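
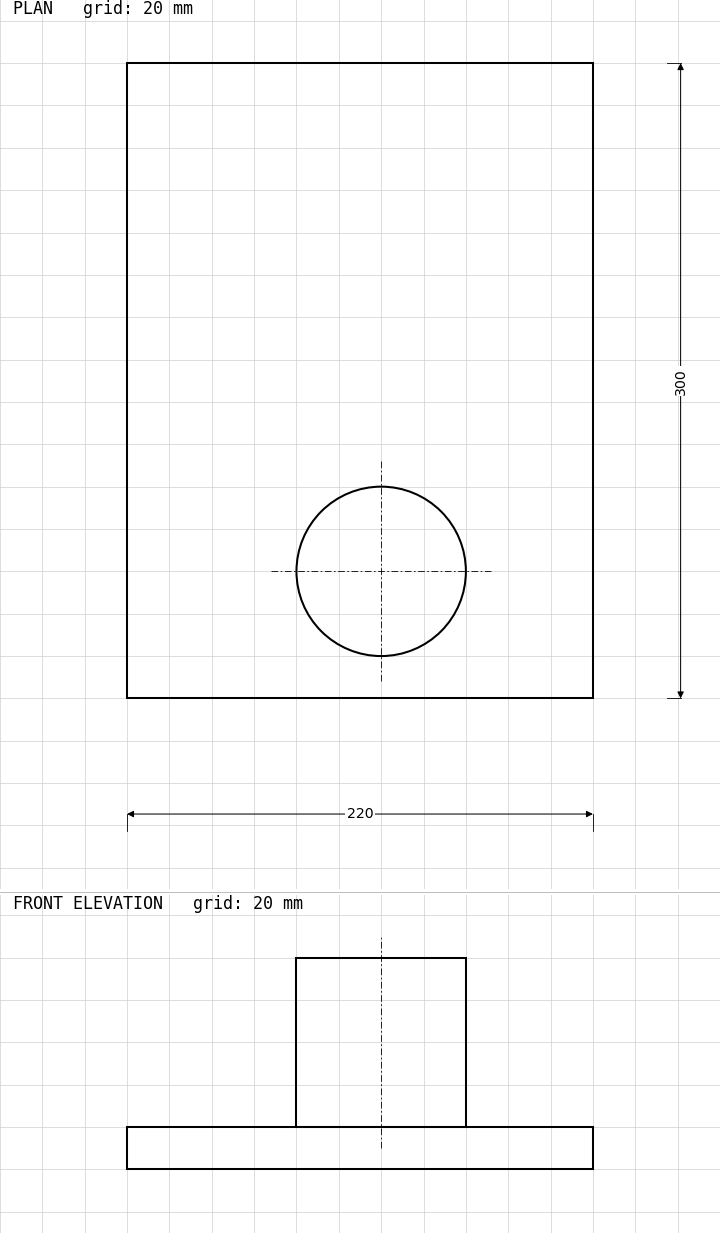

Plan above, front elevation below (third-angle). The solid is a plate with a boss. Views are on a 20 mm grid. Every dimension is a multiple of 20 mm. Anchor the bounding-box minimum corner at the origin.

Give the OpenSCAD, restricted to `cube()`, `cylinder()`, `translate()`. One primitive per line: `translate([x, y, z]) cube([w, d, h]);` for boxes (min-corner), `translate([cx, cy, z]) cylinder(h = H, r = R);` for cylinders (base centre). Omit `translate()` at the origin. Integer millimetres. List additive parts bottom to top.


cube([220, 300, 20]);
translate([120, 60, 20]) cylinder(h = 80, r = 40);


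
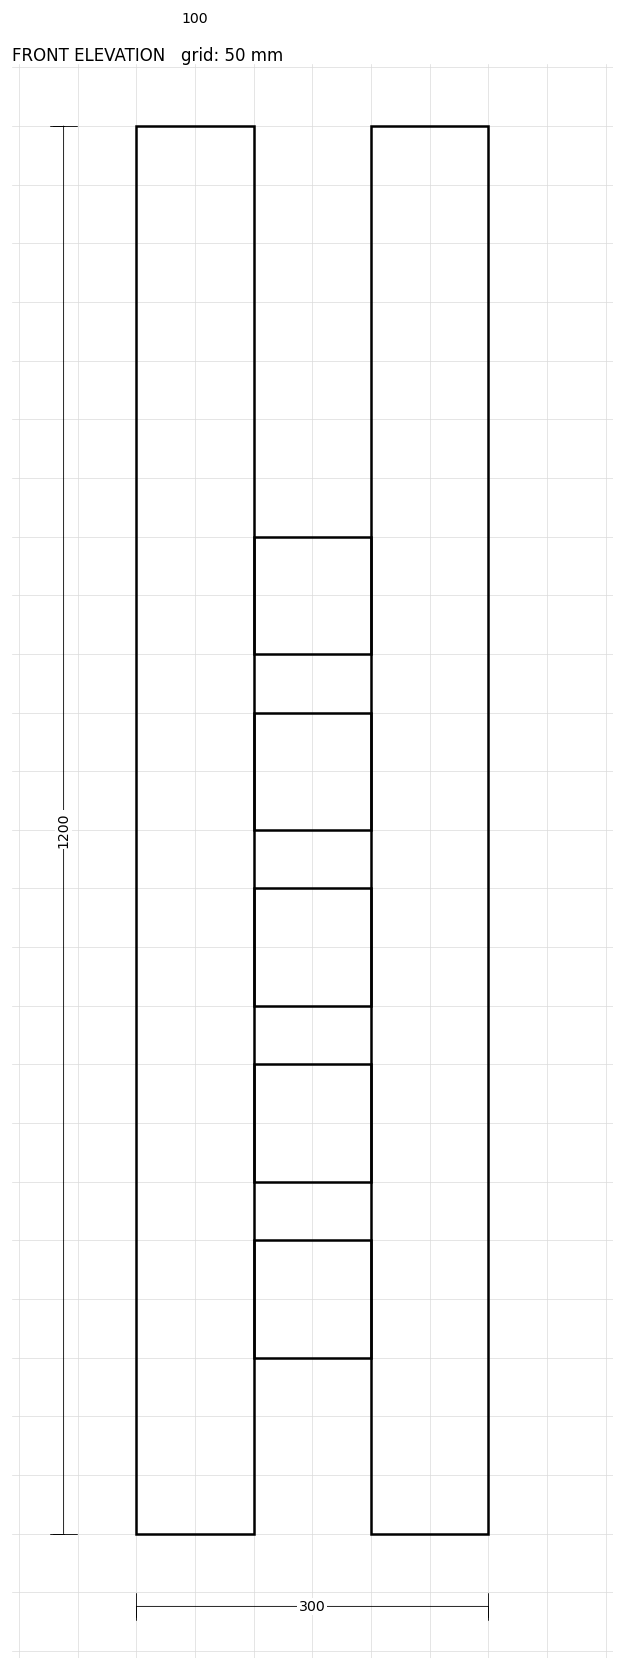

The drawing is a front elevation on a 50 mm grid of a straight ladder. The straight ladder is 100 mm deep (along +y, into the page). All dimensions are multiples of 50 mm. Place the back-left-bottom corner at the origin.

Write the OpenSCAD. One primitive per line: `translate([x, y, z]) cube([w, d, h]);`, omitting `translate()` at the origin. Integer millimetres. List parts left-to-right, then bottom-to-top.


cube([100, 100, 1200]);
translate([100, 0, 150]) cube([100, 100, 100]);
translate([100, 0, 300]) cube([100, 100, 100]);
translate([100, 0, 450]) cube([100, 100, 100]);
translate([100, 0, 600]) cube([100, 100, 100]);
translate([100, 0, 750]) cube([100, 100, 100]);
translate([200, 0, 0]) cube([100, 100, 1200]);


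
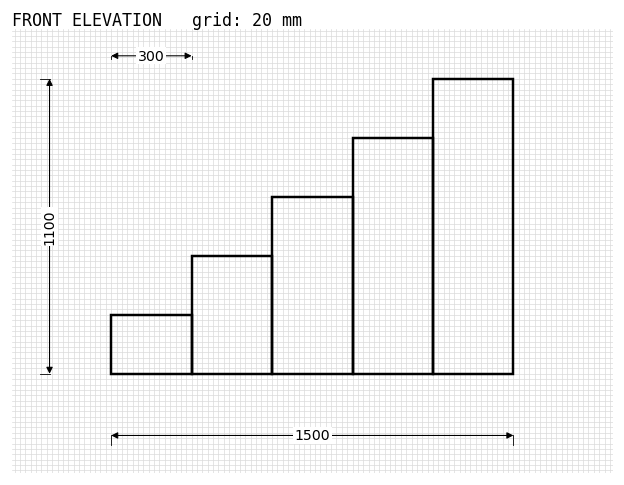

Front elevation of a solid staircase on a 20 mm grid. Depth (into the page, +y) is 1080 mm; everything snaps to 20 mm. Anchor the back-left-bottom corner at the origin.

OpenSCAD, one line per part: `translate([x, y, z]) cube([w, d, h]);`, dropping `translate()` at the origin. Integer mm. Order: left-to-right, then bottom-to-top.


cube([300, 1080, 220]);
translate([300, 0, 0]) cube([300, 1080, 440]);
translate([600, 0, 0]) cube([300, 1080, 660]);
translate([900, 0, 0]) cube([300, 1080, 880]);
translate([1200, 0, 0]) cube([300, 1080, 1100]);


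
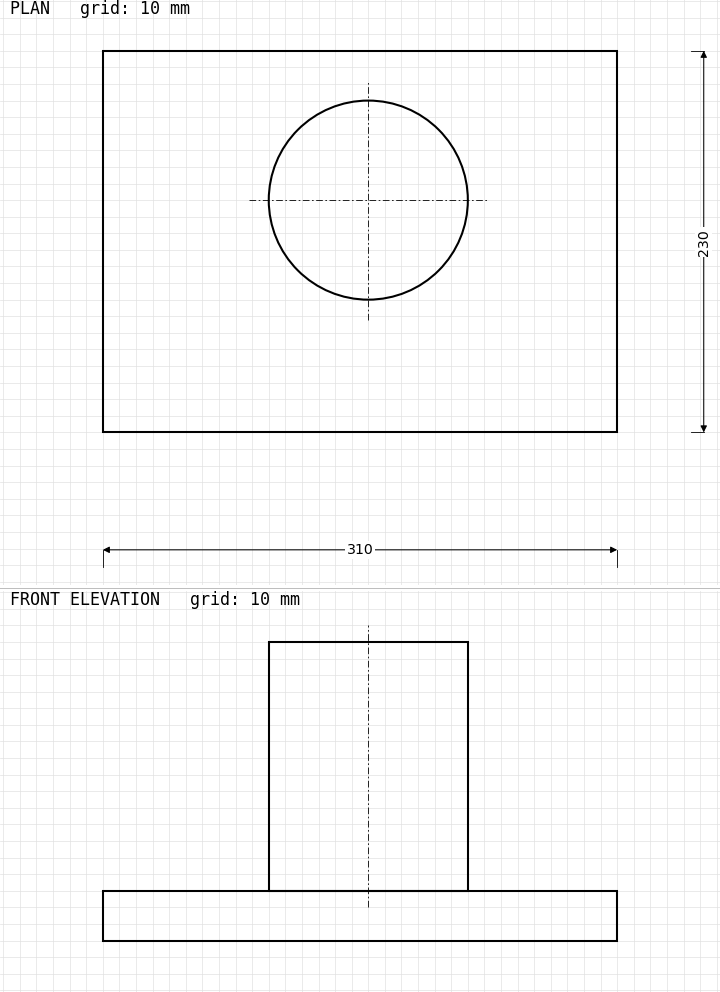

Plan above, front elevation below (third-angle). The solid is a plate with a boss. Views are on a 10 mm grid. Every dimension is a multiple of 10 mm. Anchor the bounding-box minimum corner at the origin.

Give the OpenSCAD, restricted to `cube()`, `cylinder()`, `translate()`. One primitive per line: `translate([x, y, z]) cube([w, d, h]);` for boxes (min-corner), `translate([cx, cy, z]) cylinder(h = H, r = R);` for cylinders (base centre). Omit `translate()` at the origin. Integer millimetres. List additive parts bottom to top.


cube([310, 230, 30]);
translate([160, 140, 30]) cylinder(h = 150, r = 60);


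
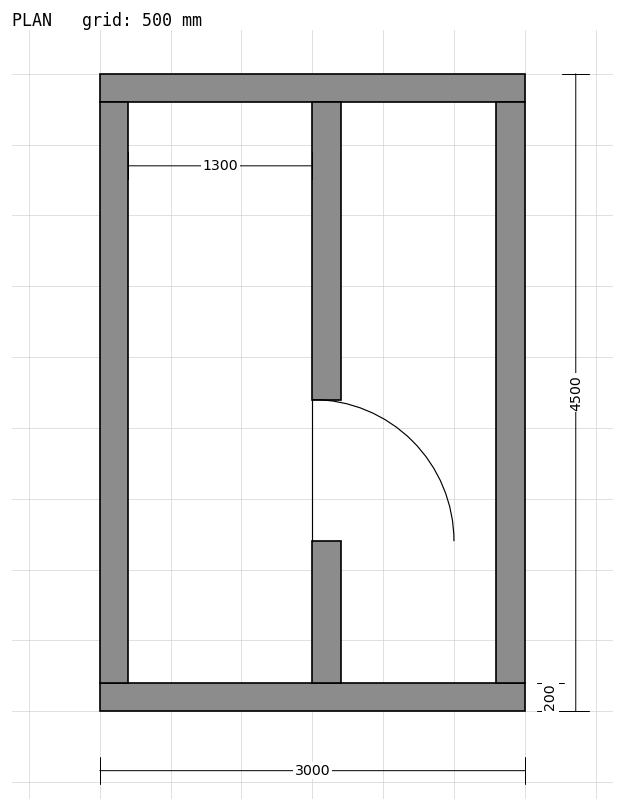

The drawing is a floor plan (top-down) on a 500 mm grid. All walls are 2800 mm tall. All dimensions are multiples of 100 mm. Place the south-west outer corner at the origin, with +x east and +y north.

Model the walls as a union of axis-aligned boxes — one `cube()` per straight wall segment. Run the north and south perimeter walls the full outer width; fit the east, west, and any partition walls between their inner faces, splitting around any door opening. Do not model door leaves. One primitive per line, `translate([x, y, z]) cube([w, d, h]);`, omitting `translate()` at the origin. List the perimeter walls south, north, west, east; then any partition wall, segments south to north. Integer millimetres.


cube([3000, 200, 2800]);
translate([0, 4300, 0]) cube([3000, 200, 2800]);
translate([0, 200, 0]) cube([200, 4100, 2800]);
translate([2800, 200, 0]) cube([200, 4100, 2800]);
translate([1500, 200, 0]) cube([200, 1000, 2800]);
translate([1500, 2200, 0]) cube([200, 2100, 2800]);


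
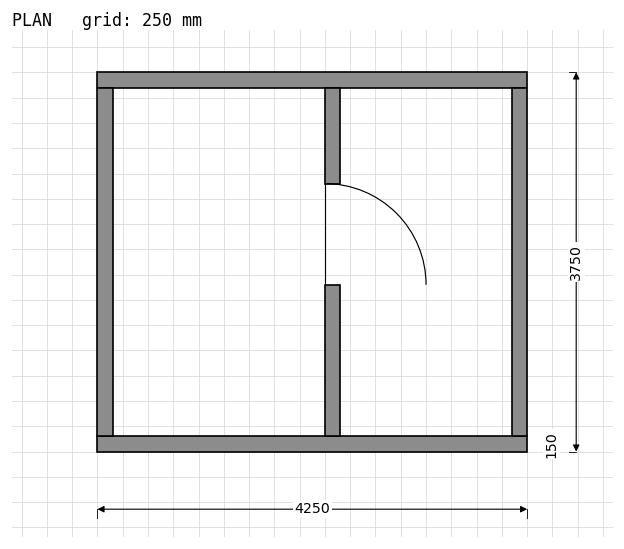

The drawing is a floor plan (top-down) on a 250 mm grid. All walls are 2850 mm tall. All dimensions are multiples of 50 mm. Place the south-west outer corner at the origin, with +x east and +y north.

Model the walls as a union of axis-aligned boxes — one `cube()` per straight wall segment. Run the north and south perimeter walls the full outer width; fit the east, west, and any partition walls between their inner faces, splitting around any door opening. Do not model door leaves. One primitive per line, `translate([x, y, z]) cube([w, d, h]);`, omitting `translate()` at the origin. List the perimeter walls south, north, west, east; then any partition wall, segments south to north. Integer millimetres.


cube([4250, 150, 2850]);
translate([0, 3600, 0]) cube([4250, 150, 2850]);
translate([0, 150, 0]) cube([150, 3450, 2850]);
translate([4100, 150, 0]) cube([150, 3450, 2850]);
translate([2250, 150, 0]) cube([150, 1500, 2850]);
translate([2250, 2650, 0]) cube([150, 950, 2850]);


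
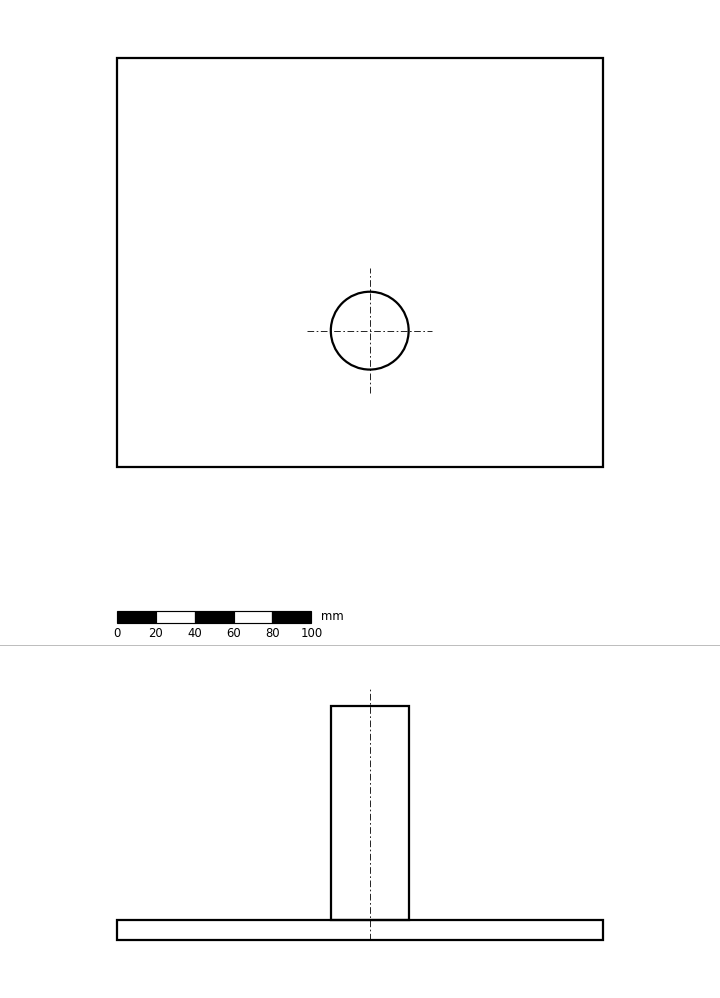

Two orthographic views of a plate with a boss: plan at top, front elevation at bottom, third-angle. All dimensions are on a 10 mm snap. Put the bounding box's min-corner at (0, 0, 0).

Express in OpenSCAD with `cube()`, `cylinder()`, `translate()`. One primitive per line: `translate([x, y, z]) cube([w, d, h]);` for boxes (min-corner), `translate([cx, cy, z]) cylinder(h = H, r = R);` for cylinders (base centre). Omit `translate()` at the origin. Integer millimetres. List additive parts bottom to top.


cube([250, 210, 10]);
translate([130, 70, 10]) cylinder(h = 110, r = 20);


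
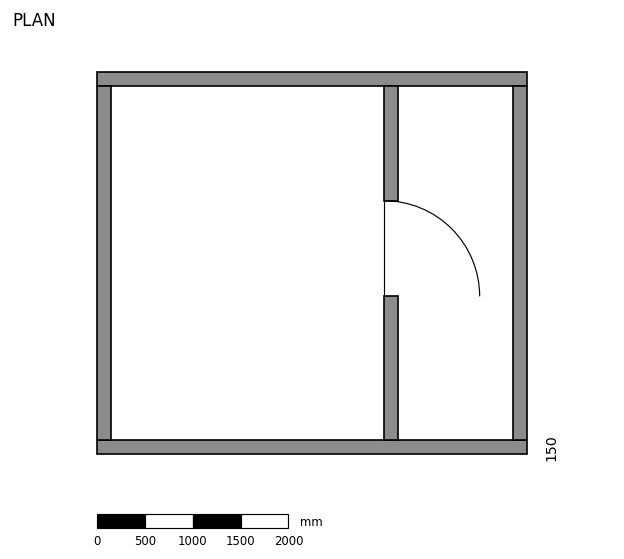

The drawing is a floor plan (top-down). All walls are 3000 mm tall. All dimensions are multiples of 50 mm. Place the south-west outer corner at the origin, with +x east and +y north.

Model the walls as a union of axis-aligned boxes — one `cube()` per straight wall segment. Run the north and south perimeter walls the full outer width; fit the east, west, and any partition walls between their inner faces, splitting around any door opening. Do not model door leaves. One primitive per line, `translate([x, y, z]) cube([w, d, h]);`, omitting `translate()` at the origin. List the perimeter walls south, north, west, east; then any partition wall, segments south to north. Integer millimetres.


cube([4500, 150, 3000]);
translate([0, 3850, 0]) cube([4500, 150, 3000]);
translate([0, 150, 0]) cube([150, 3700, 3000]);
translate([4350, 150, 0]) cube([150, 3700, 3000]);
translate([3000, 150, 0]) cube([150, 1500, 3000]);
translate([3000, 2650, 0]) cube([150, 1200, 3000]);


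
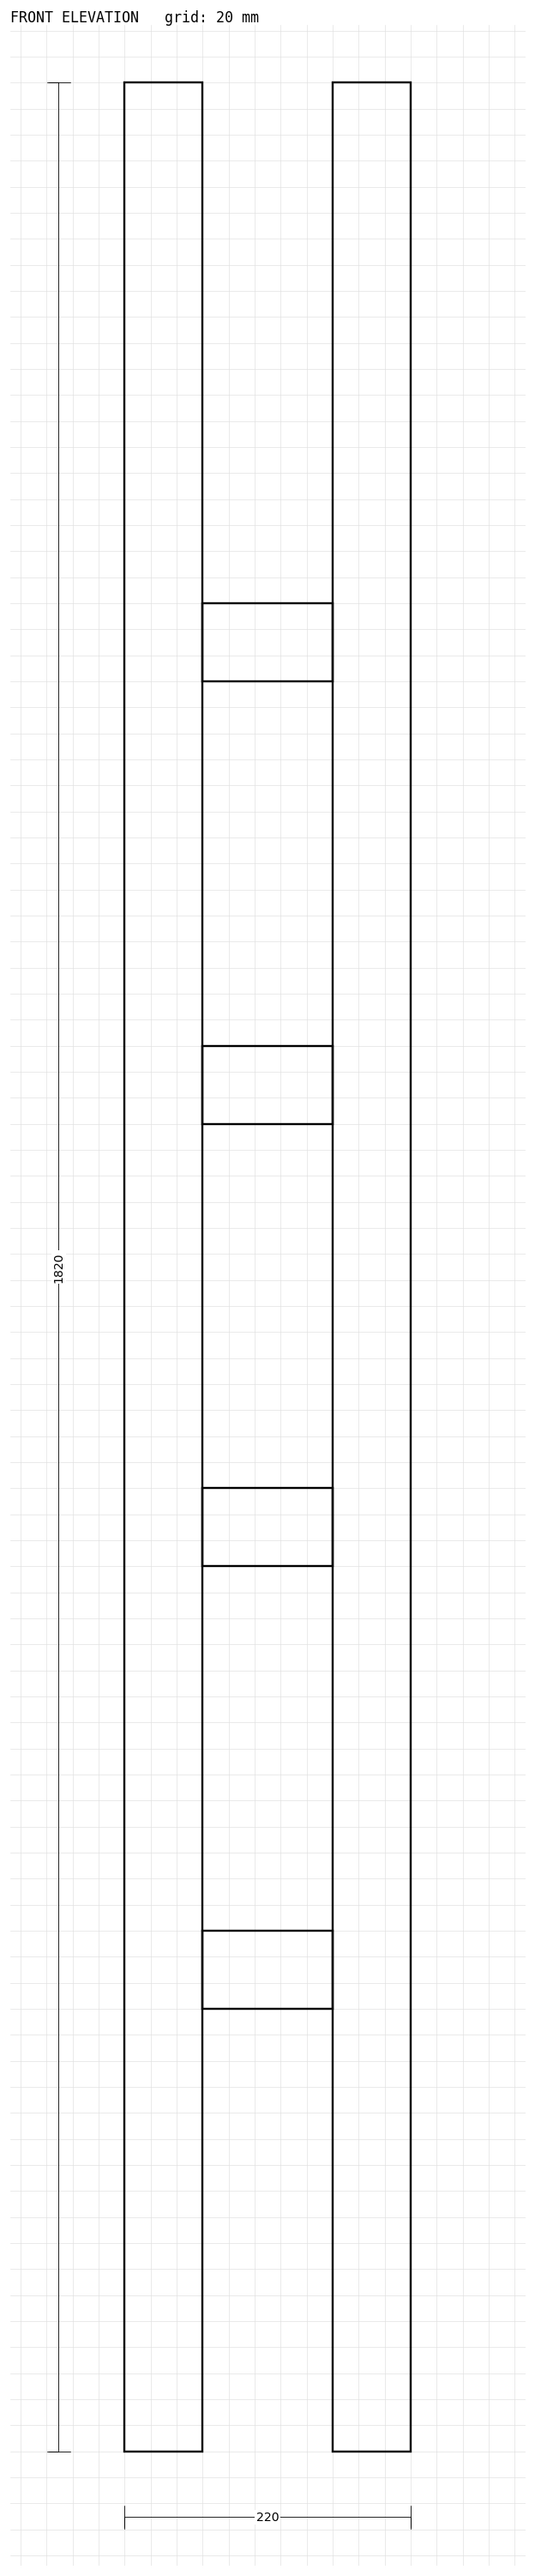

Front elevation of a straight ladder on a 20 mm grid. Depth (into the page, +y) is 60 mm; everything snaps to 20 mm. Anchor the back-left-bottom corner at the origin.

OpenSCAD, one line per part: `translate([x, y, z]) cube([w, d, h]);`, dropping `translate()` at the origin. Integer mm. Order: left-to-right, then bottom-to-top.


cube([60, 60, 1820]);
translate([60, 0, 340]) cube([100, 60, 60]);
translate([60, 0, 680]) cube([100, 60, 60]);
translate([60, 0, 1020]) cube([100, 60, 60]);
translate([60, 0, 1360]) cube([100, 60, 60]);
translate([160, 0, 0]) cube([60, 60, 1820]);


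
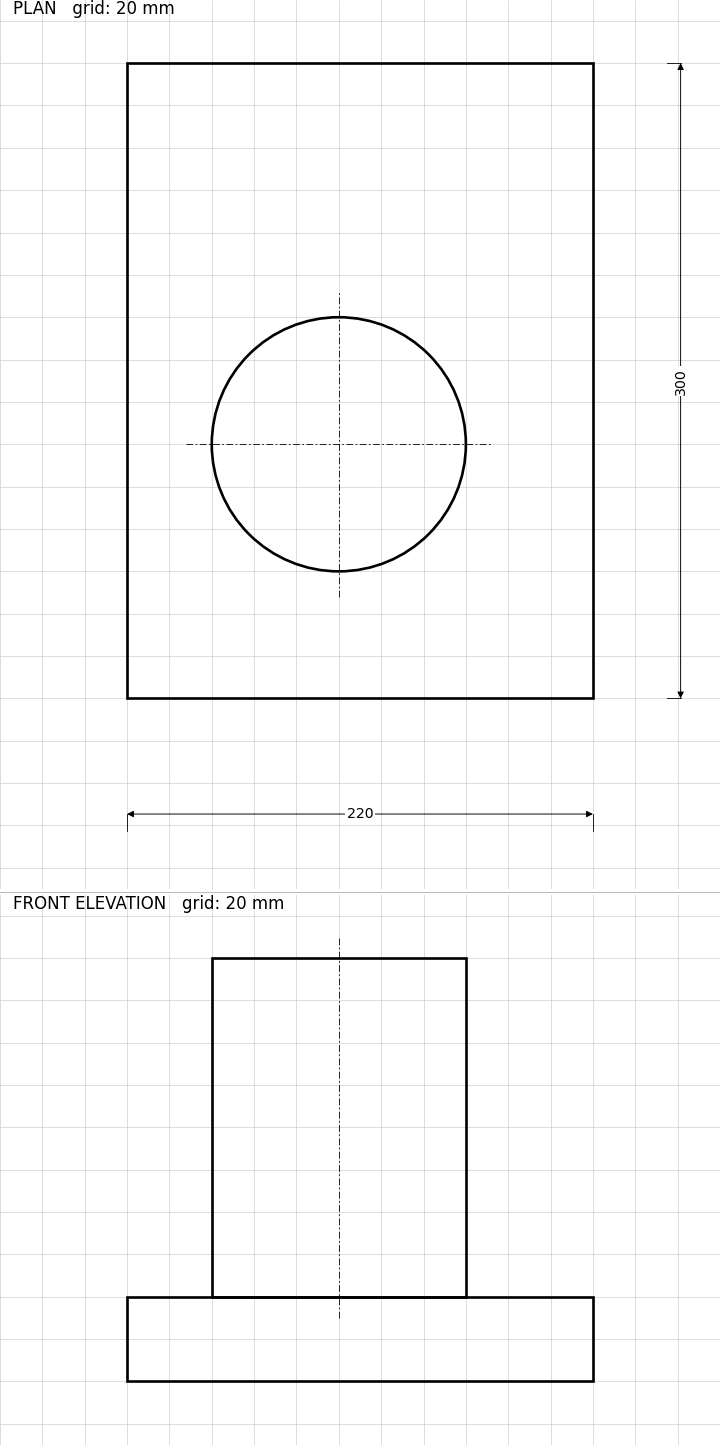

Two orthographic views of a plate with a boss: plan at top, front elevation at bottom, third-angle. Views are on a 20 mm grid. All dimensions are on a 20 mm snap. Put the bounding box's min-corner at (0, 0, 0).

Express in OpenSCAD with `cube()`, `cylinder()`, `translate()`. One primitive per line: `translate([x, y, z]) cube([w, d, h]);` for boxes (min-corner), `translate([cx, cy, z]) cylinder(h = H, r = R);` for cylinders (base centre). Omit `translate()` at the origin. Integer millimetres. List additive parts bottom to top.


cube([220, 300, 40]);
translate([100, 120, 40]) cylinder(h = 160, r = 60);


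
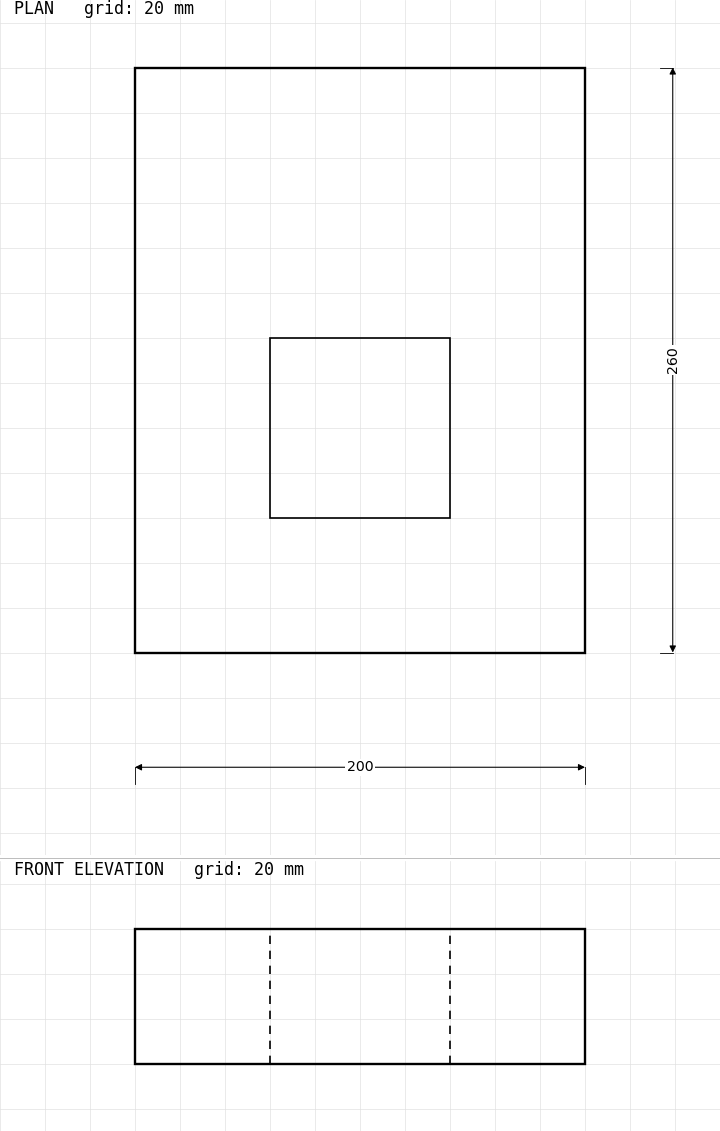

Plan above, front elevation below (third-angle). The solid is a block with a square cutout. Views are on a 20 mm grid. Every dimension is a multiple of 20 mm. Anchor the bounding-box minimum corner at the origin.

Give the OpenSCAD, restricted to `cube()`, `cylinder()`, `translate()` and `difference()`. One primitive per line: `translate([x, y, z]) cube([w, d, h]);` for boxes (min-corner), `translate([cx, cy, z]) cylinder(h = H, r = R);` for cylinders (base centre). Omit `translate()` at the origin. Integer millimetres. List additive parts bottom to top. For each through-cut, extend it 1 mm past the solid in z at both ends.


difference() {
  cube([200, 260, 60]);
  translate([60, 60, -1]) cube([80, 80, 62]);
}


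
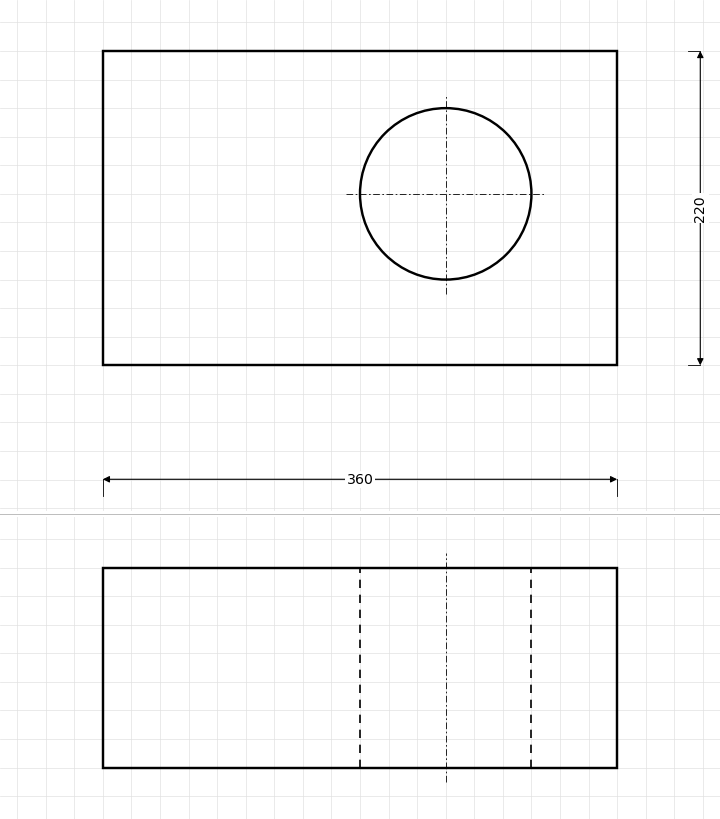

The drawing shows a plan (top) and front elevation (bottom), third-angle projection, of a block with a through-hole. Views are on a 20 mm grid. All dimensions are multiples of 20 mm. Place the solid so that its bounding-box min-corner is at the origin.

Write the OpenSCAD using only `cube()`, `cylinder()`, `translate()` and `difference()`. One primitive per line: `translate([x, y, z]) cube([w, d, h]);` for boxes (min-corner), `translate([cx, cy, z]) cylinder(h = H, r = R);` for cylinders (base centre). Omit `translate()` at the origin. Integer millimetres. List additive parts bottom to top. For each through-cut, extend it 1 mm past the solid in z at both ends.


difference() {
  cube([360, 220, 140]);
  translate([240, 120, -1]) cylinder(h = 142, r = 60);
}


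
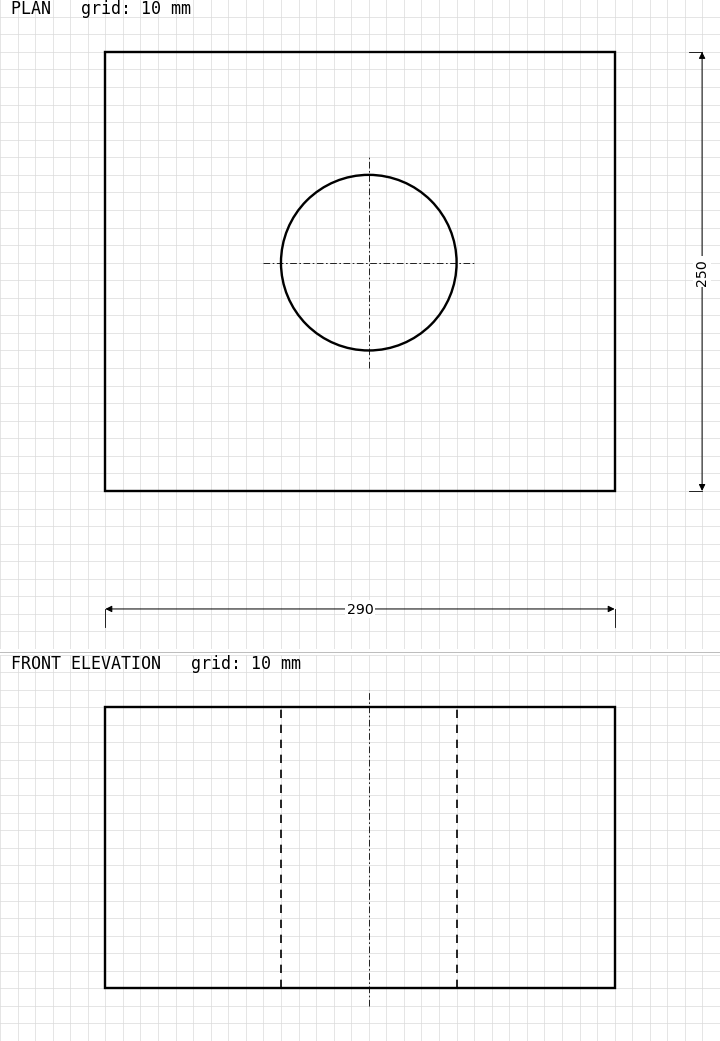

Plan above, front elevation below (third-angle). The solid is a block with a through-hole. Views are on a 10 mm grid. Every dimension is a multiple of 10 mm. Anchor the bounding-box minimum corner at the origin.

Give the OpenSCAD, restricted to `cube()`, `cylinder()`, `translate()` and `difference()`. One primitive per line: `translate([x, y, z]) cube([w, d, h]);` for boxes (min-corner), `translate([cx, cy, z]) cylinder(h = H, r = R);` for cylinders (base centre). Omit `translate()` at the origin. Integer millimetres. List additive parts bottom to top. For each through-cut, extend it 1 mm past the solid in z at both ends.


difference() {
  cube([290, 250, 160]);
  translate([150, 130, -1]) cylinder(h = 162, r = 50);
}


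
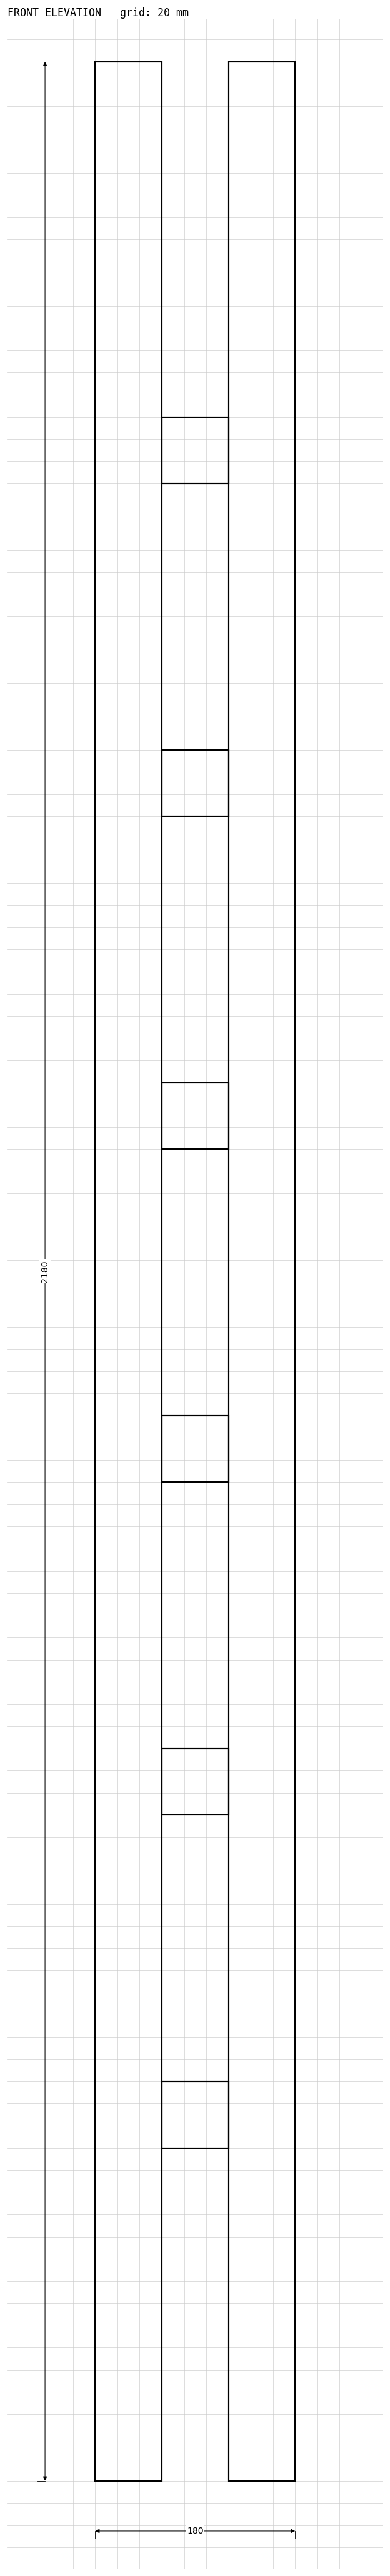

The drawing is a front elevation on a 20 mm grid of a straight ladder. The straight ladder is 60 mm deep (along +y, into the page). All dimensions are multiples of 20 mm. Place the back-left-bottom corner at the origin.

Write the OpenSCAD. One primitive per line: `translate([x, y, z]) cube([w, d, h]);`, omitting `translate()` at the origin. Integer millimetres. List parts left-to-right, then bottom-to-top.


cube([60, 60, 2180]);
translate([60, 0, 300]) cube([60, 60, 60]);
translate([60, 0, 600]) cube([60, 60, 60]);
translate([60, 0, 900]) cube([60, 60, 60]);
translate([60, 0, 1200]) cube([60, 60, 60]);
translate([60, 0, 1500]) cube([60, 60, 60]);
translate([60, 0, 1800]) cube([60, 60, 60]);
translate([120, 0, 0]) cube([60, 60, 2180]);


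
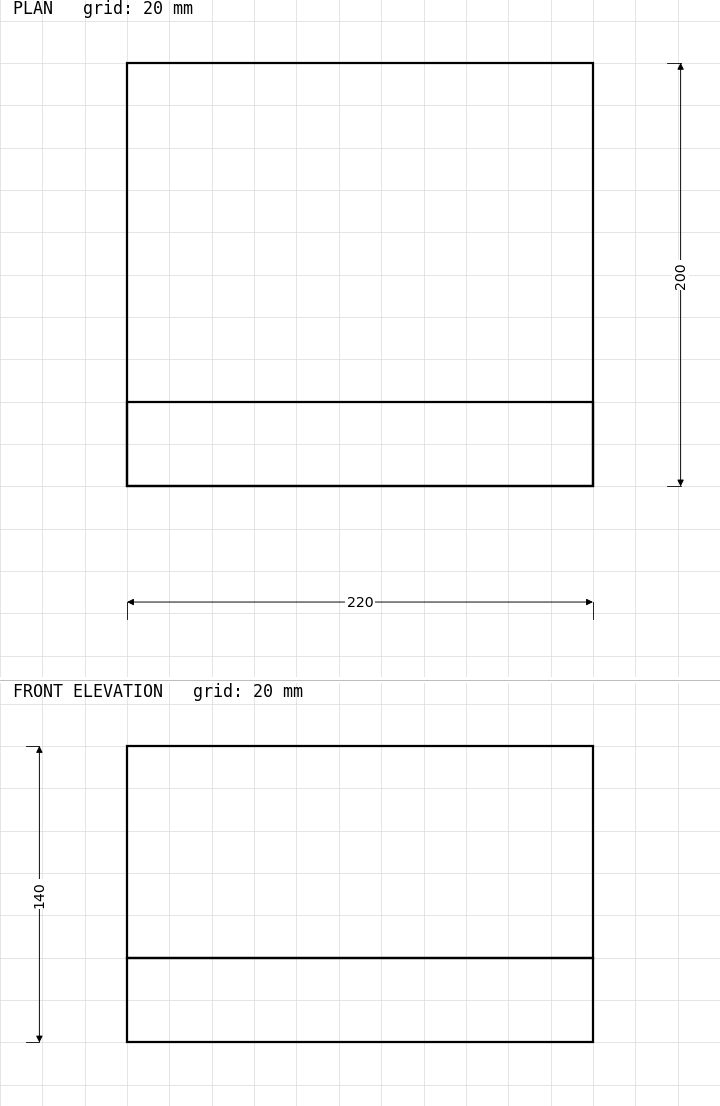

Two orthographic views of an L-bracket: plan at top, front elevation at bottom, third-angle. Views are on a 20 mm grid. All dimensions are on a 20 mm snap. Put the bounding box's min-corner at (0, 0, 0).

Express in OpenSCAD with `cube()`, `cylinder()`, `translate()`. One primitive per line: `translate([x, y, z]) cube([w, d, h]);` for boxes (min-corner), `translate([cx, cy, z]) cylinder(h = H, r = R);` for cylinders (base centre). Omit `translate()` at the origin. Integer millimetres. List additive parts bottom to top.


cube([220, 200, 40]);
translate([0, 0, 40]) cube([220, 40, 100]);


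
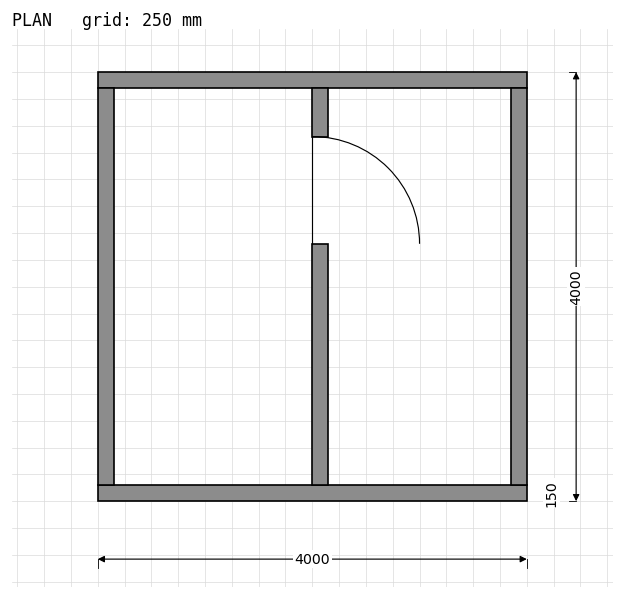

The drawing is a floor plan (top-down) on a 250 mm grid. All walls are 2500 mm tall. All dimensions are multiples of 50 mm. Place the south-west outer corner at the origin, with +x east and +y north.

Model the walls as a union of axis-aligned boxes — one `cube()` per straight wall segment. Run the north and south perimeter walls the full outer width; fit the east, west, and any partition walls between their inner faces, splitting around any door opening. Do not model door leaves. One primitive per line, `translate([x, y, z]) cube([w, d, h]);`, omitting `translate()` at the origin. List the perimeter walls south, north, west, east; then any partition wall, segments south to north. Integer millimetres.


cube([4000, 150, 2500]);
translate([0, 3850, 0]) cube([4000, 150, 2500]);
translate([0, 150, 0]) cube([150, 3700, 2500]);
translate([3850, 150, 0]) cube([150, 3700, 2500]);
translate([2000, 150, 0]) cube([150, 2250, 2500]);
translate([2000, 3400, 0]) cube([150, 450, 2500]);


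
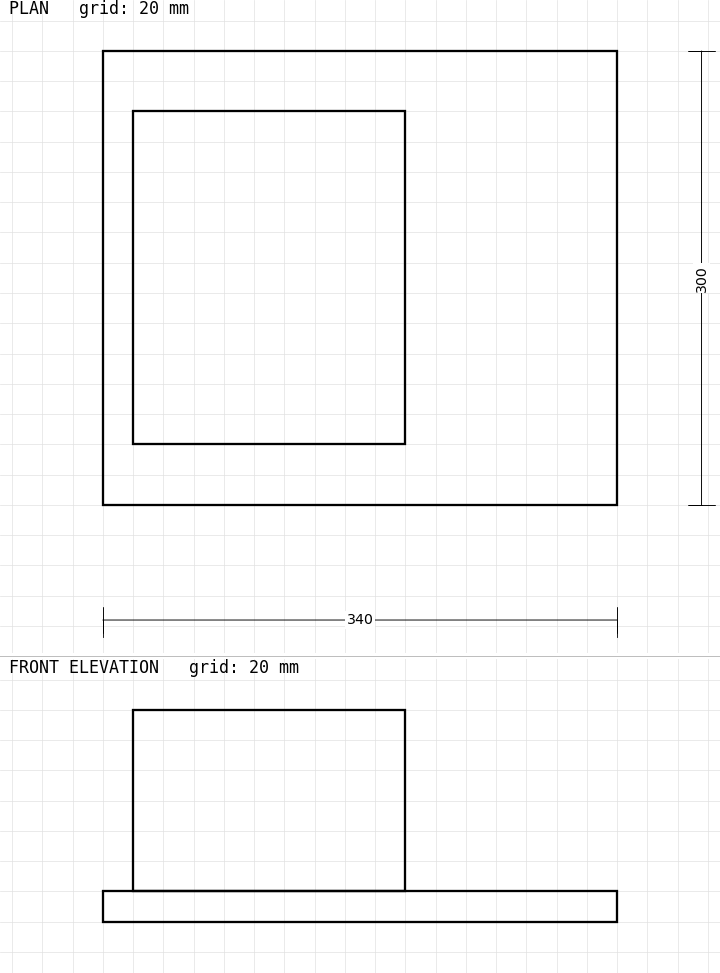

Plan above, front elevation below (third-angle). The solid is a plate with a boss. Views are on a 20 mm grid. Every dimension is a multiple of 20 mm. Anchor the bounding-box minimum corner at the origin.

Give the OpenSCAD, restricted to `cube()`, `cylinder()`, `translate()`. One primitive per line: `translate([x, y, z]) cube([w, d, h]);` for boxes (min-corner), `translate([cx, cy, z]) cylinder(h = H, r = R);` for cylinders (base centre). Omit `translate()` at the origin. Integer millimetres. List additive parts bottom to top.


cube([340, 300, 20]);
translate([20, 40, 20]) cube([180, 220, 120]);


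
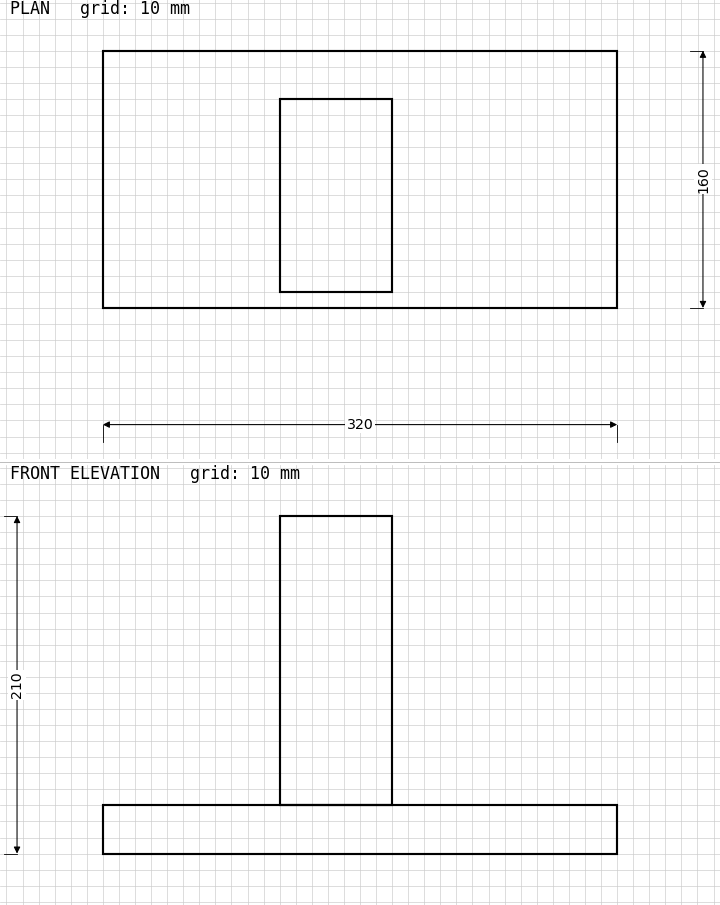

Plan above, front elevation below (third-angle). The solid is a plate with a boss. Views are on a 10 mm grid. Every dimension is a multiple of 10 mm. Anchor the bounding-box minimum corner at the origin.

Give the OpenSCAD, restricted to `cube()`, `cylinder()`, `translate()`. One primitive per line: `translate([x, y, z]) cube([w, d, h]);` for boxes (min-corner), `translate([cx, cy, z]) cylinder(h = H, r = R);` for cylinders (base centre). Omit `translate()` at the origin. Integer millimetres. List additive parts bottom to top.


cube([320, 160, 30]);
translate([110, 10, 30]) cube([70, 120, 180]);


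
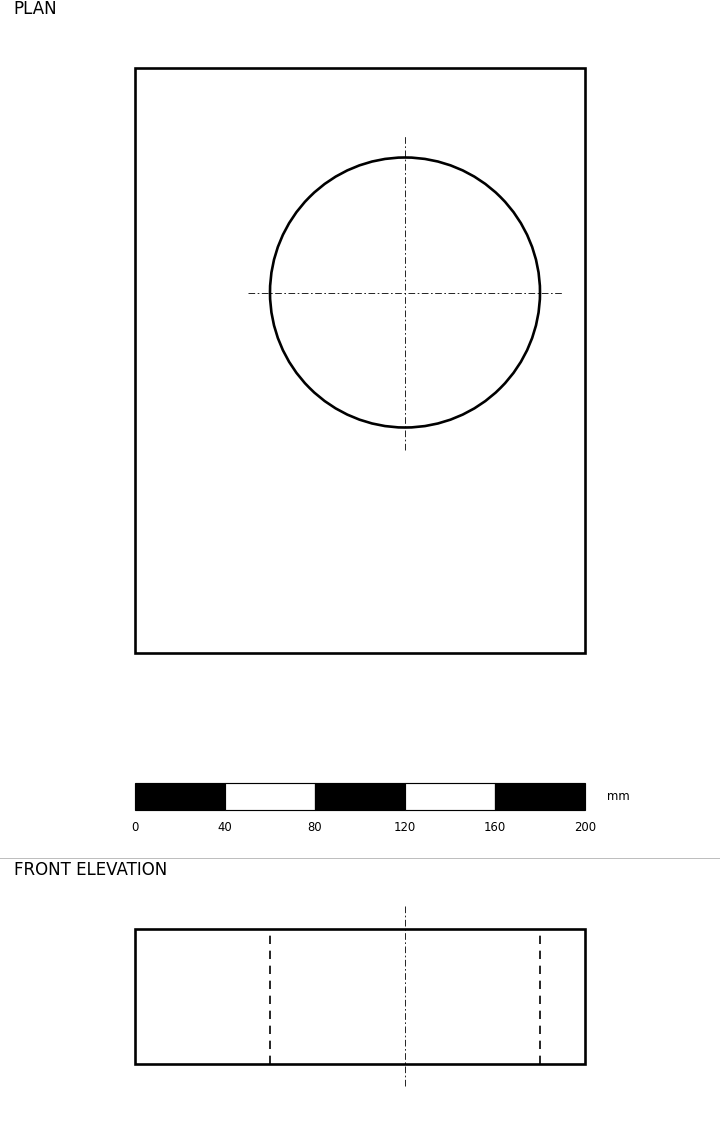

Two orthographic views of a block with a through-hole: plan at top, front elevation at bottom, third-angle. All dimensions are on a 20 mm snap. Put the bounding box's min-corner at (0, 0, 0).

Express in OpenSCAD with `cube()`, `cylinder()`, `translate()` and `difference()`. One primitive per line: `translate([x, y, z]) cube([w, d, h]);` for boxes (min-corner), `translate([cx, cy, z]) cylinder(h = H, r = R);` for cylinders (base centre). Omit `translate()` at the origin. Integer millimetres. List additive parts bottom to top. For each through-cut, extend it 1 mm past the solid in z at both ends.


difference() {
  cube([200, 260, 60]);
  translate([120, 160, -1]) cylinder(h = 62, r = 60);
}


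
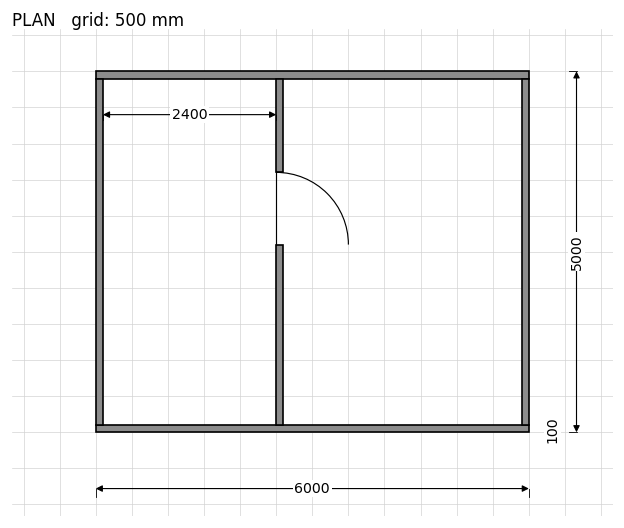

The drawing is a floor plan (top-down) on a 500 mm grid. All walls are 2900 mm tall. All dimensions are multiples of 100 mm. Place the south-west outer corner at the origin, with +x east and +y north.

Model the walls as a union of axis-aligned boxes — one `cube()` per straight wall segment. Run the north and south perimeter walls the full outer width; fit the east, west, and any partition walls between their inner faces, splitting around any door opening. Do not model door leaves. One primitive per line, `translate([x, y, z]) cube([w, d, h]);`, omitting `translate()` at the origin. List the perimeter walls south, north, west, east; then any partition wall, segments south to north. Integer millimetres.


cube([6000, 100, 2900]);
translate([0, 4900, 0]) cube([6000, 100, 2900]);
translate([0, 100, 0]) cube([100, 4800, 2900]);
translate([5900, 100, 0]) cube([100, 4800, 2900]);
translate([2500, 100, 0]) cube([100, 2500, 2900]);
translate([2500, 3600, 0]) cube([100, 1300, 2900]);


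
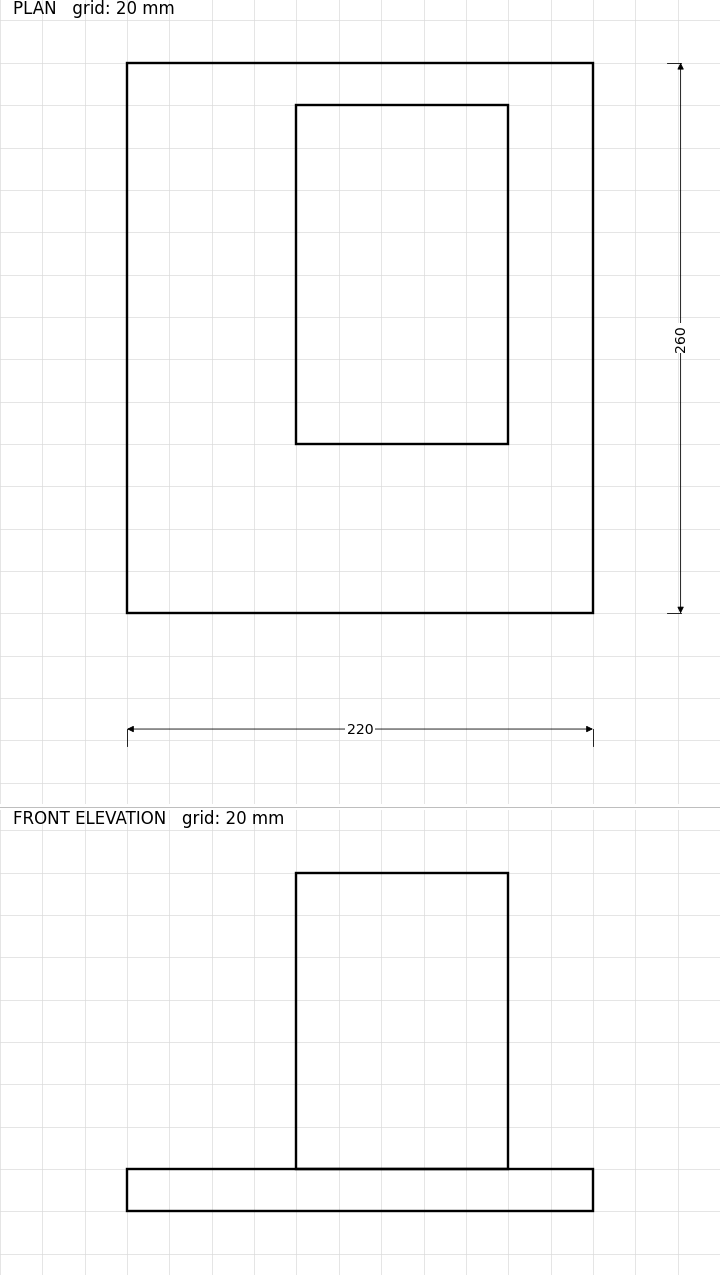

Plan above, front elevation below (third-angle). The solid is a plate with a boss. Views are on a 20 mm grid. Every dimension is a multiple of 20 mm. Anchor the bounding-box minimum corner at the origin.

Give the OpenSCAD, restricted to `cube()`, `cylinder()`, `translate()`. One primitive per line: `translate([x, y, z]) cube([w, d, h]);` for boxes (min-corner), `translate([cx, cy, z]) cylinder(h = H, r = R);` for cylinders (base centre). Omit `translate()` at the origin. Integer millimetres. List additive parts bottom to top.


cube([220, 260, 20]);
translate([80, 80, 20]) cube([100, 160, 140]);


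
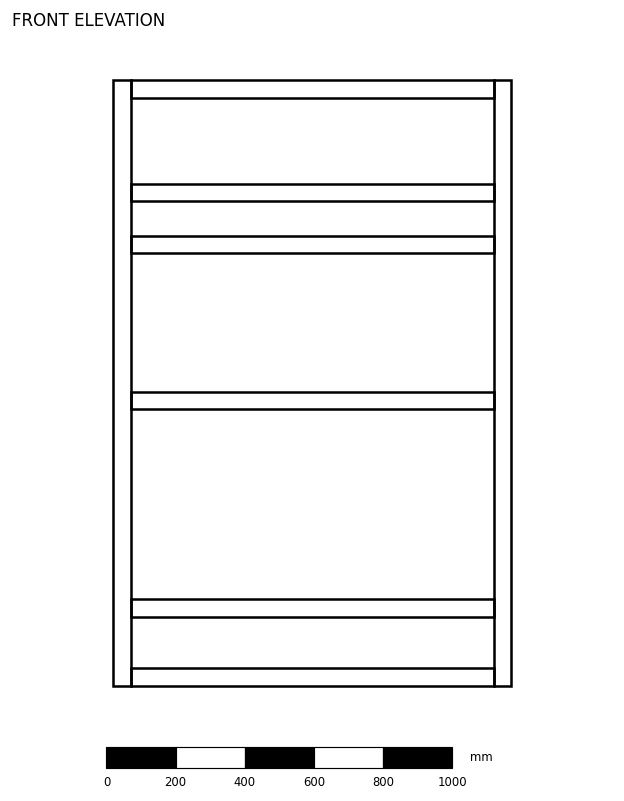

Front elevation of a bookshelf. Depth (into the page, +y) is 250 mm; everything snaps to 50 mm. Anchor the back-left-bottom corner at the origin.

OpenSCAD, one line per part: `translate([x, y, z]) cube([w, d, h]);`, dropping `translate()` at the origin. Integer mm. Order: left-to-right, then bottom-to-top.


cube([50, 250, 1750]);
translate([50, 0, 0]) cube([1050, 250, 50]);
translate([50, 0, 200]) cube([1050, 250, 50]);
translate([50, 0, 800]) cube([1050, 250, 50]);
translate([50, 0, 1250]) cube([1050, 250, 50]);
translate([50, 0, 1400]) cube([1050, 250, 50]);
translate([50, 0, 1700]) cube([1050, 250, 50]);
translate([1100, 0, 0]) cube([50, 250, 1750]);


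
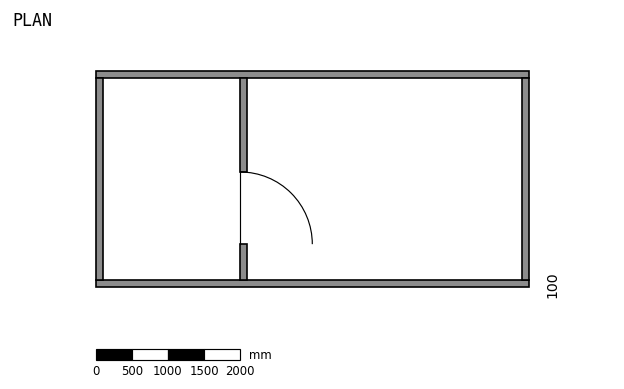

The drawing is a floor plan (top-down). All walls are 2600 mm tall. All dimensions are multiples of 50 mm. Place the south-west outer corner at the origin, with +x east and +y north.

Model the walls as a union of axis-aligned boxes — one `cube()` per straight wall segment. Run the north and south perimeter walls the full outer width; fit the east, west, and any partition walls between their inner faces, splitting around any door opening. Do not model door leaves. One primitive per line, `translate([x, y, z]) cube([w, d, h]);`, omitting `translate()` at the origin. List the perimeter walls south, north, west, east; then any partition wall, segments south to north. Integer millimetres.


cube([6000, 100, 2600]);
translate([0, 2900, 0]) cube([6000, 100, 2600]);
translate([0, 100, 0]) cube([100, 2800, 2600]);
translate([5900, 100, 0]) cube([100, 2800, 2600]);
translate([2000, 100, 0]) cube([100, 500, 2600]);
translate([2000, 1600, 0]) cube([100, 1300, 2600]);


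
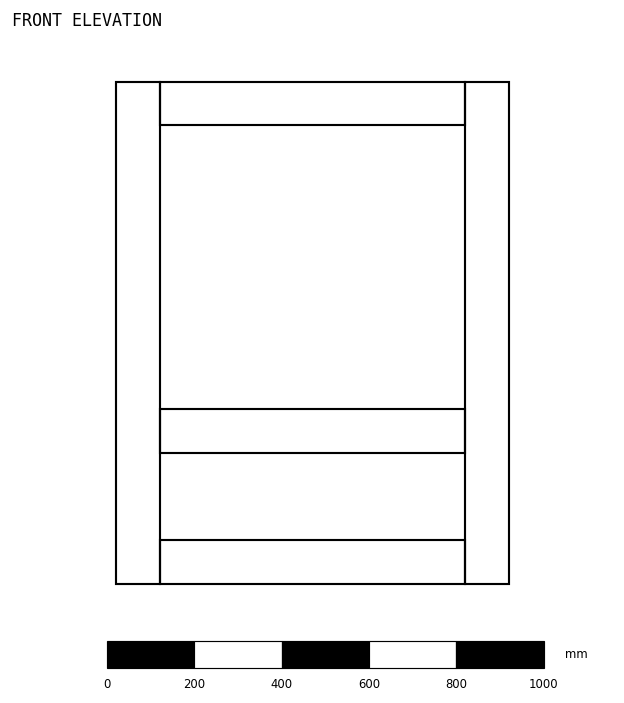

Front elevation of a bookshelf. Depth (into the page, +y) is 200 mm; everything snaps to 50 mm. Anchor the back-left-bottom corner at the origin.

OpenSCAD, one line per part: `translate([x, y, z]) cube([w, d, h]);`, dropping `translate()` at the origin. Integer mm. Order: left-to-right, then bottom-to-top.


cube([100, 200, 1150]);
translate([100, 0, 0]) cube([700, 200, 100]);
translate([100, 0, 300]) cube([700, 200, 100]);
translate([100, 0, 1050]) cube([700, 200, 100]);
translate([800, 0, 0]) cube([100, 200, 1150]);


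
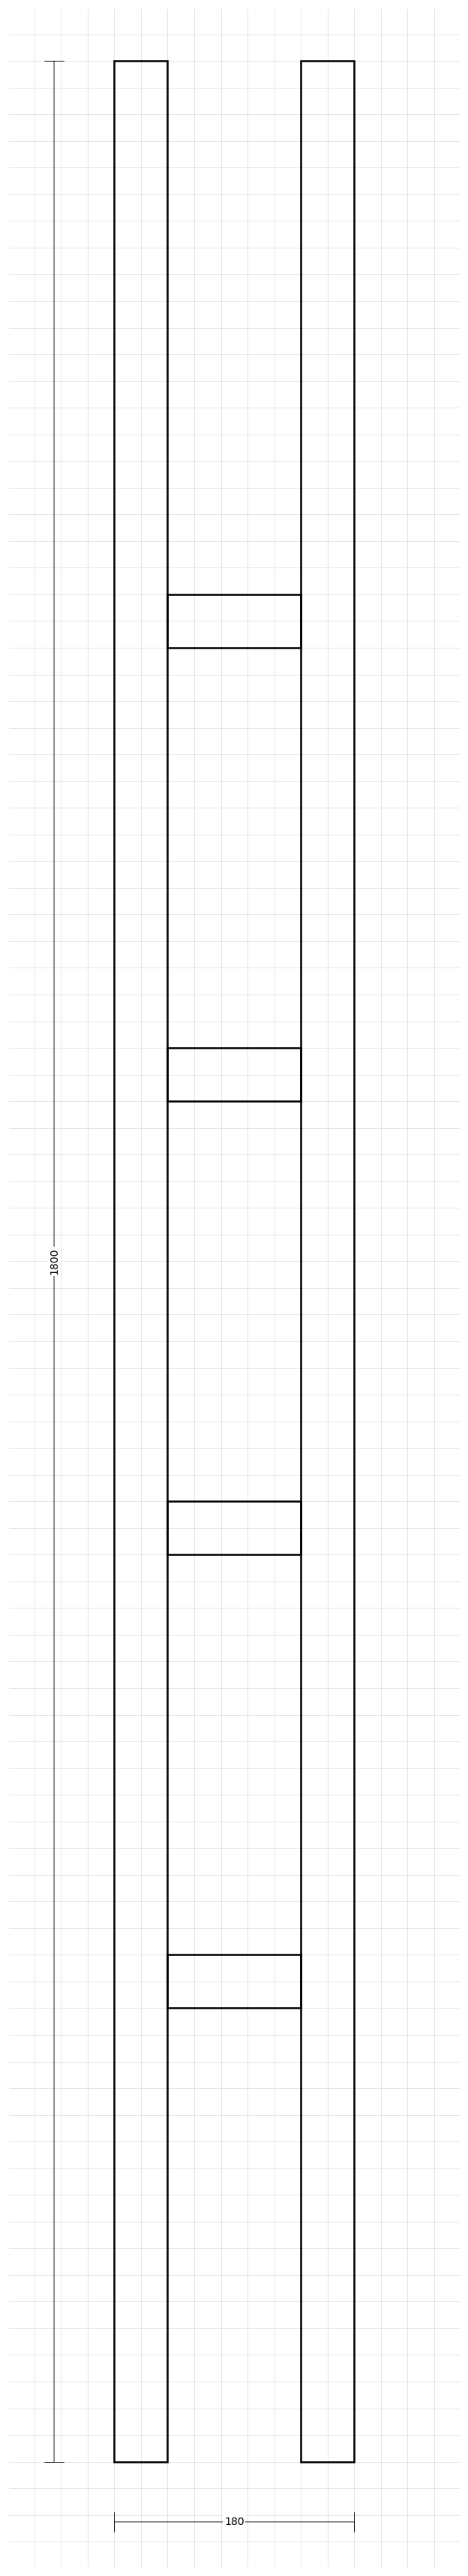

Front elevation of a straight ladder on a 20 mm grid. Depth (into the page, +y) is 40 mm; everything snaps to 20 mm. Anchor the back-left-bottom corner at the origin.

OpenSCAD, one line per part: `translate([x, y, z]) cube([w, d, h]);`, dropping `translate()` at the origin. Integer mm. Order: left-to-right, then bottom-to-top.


cube([40, 40, 1800]);
translate([40, 0, 340]) cube([100, 40, 40]);
translate([40, 0, 680]) cube([100, 40, 40]);
translate([40, 0, 1020]) cube([100, 40, 40]);
translate([40, 0, 1360]) cube([100, 40, 40]);
translate([140, 0, 0]) cube([40, 40, 1800]);


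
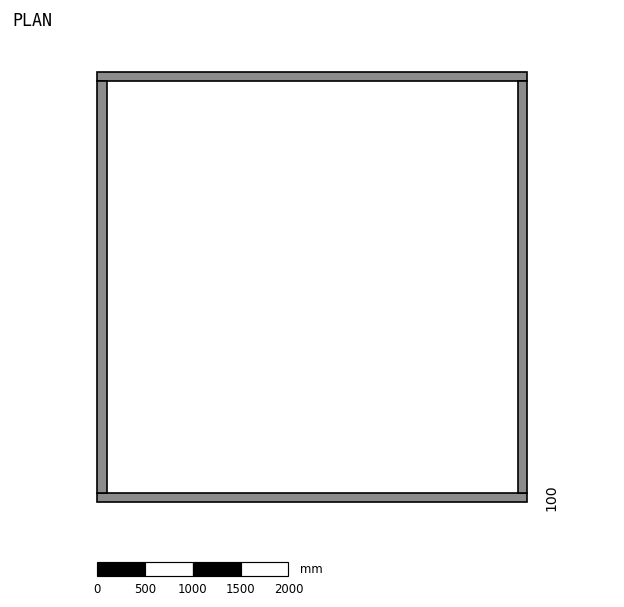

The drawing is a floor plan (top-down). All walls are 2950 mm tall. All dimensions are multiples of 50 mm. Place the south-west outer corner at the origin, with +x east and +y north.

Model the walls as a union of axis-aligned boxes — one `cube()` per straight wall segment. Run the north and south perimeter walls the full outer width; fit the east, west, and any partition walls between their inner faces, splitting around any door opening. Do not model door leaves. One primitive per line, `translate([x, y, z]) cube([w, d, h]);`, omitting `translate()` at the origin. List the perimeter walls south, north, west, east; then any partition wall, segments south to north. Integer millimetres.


cube([4500, 100, 2950]);
translate([0, 4400, 0]) cube([4500, 100, 2950]);
translate([0, 100, 0]) cube([100, 4300, 2950]);
translate([4400, 100, 0]) cube([100, 4300, 2950]);


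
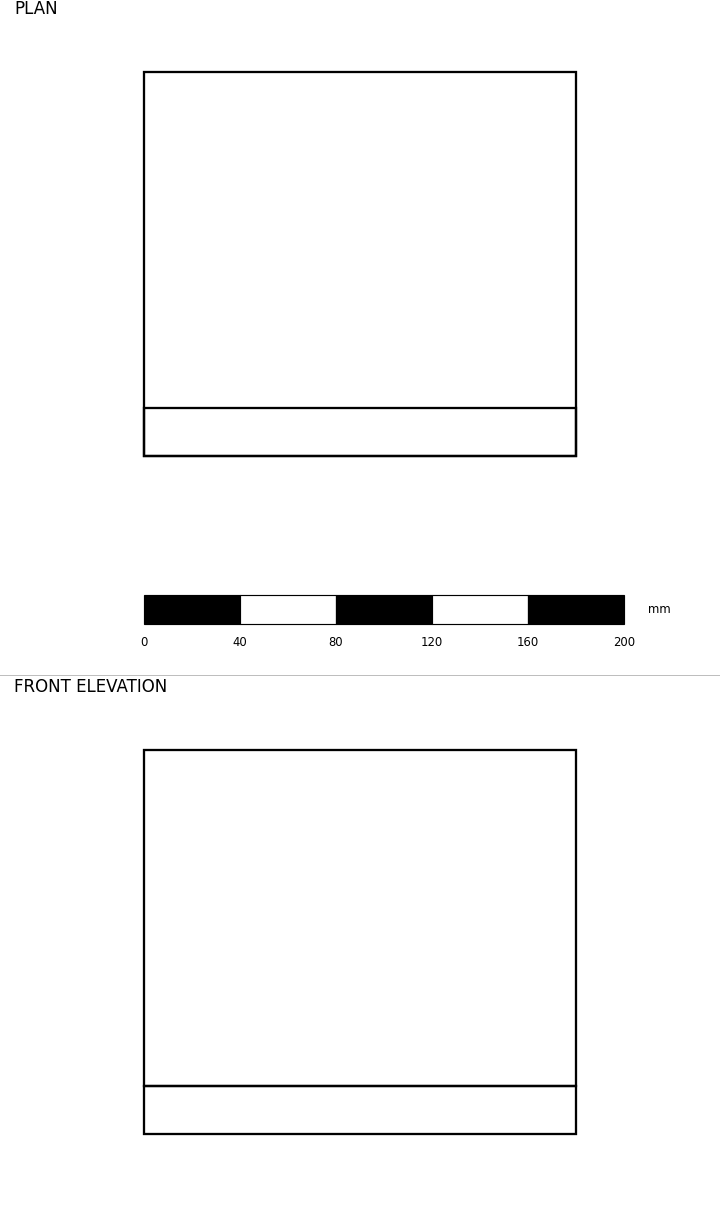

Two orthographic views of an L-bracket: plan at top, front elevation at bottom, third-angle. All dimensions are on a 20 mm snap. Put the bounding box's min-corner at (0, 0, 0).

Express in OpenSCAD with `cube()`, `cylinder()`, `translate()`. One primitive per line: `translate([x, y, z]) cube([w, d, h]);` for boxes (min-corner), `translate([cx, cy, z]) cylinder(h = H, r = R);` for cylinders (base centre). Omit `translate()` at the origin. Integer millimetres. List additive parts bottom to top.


cube([180, 160, 20]);
translate([0, 0, 20]) cube([180, 20, 140]);


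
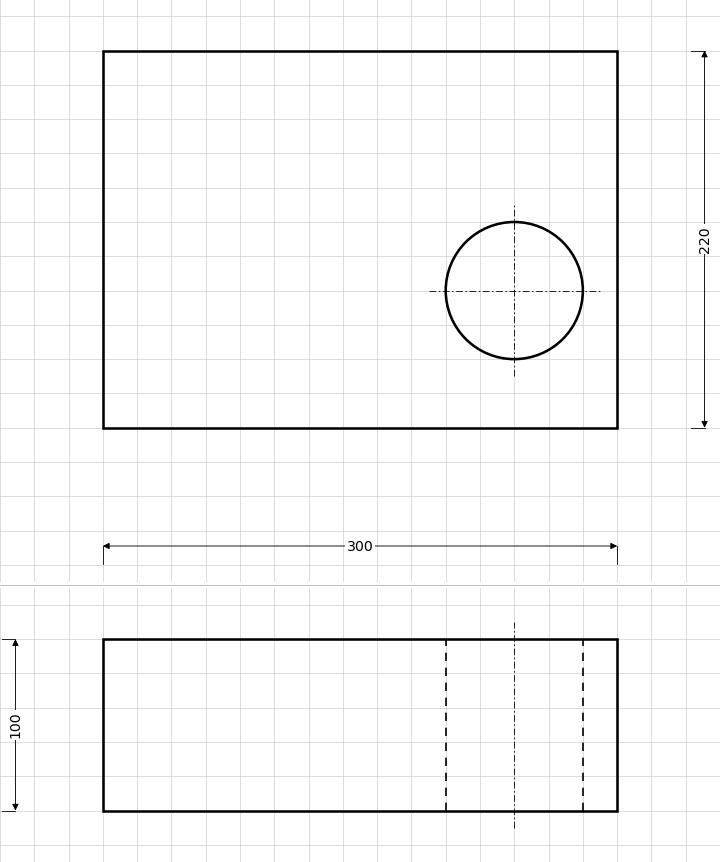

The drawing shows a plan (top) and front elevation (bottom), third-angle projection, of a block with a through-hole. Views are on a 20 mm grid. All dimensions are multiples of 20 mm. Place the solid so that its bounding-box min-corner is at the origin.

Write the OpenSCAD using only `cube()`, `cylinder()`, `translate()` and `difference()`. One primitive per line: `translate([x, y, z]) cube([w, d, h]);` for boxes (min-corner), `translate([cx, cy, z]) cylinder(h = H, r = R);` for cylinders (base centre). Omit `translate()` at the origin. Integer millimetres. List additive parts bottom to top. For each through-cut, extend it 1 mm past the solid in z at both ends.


difference() {
  cube([300, 220, 100]);
  translate([240, 80, -1]) cylinder(h = 102, r = 40);
}


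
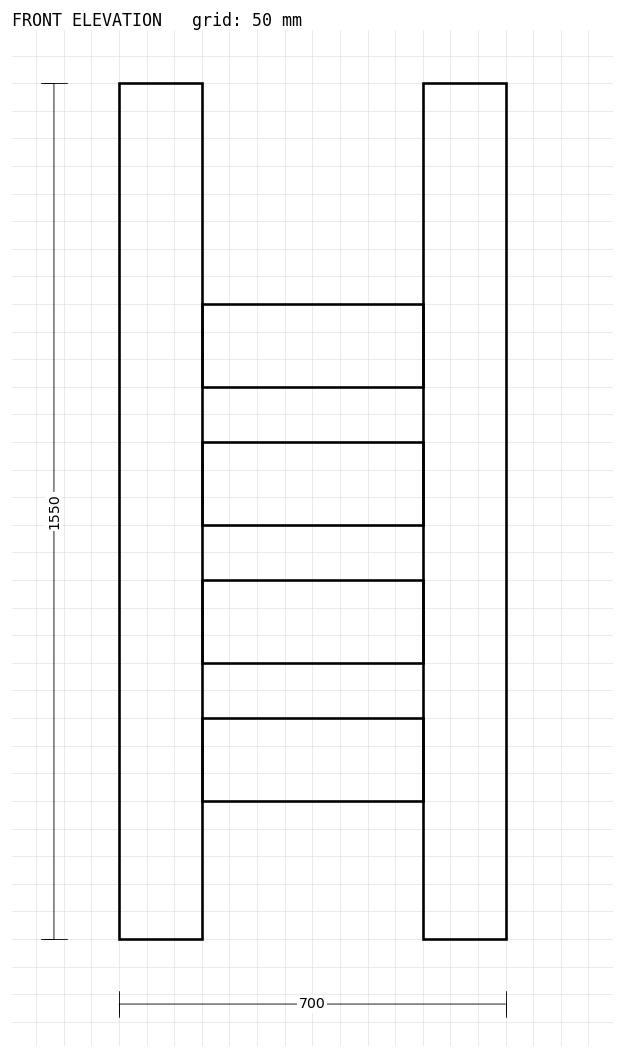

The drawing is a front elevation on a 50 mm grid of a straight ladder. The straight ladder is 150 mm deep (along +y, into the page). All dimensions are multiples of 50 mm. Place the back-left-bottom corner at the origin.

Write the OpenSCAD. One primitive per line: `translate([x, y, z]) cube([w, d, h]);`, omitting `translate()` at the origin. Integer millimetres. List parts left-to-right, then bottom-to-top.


cube([150, 150, 1550]);
translate([150, 0, 250]) cube([400, 150, 150]);
translate([150, 0, 500]) cube([400, 150, 150]);
translate([150, 0, 750]) cube([400, 150, 150]);
translate([150, 0, 1000]) cube([400, 150, 150]);
translate([550, 0, 0]) cube([150, 150, 1550]);


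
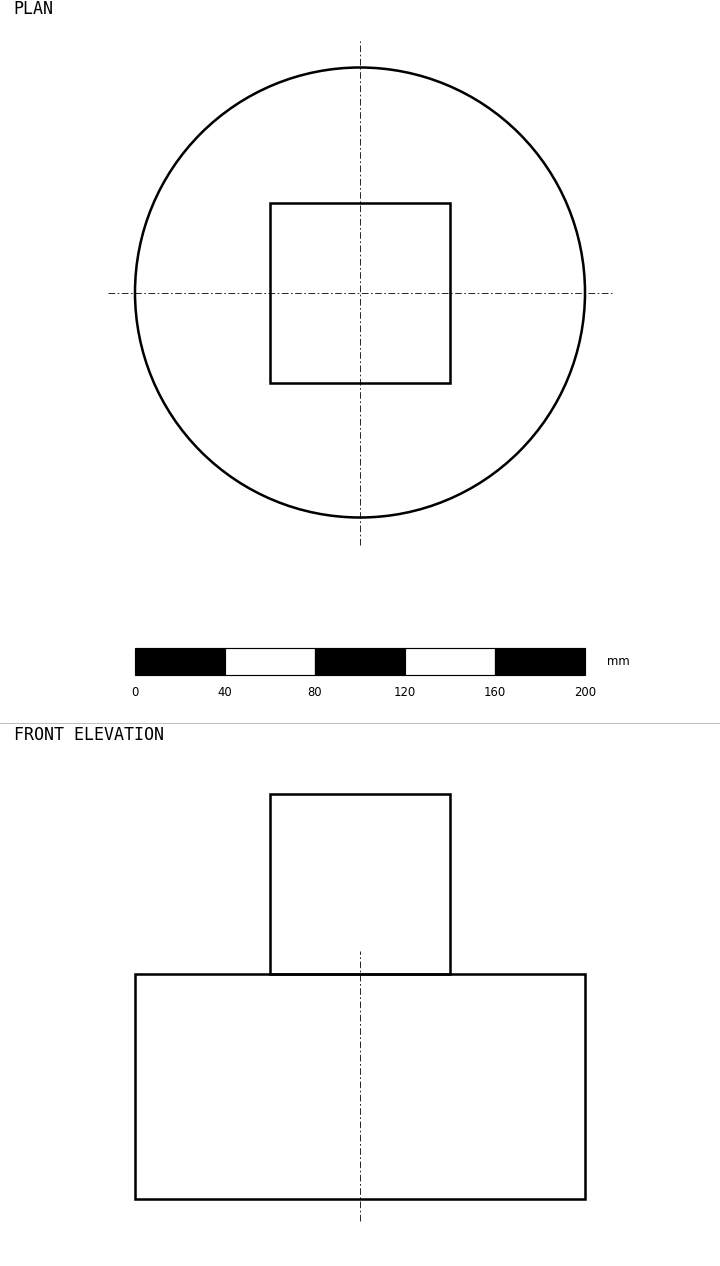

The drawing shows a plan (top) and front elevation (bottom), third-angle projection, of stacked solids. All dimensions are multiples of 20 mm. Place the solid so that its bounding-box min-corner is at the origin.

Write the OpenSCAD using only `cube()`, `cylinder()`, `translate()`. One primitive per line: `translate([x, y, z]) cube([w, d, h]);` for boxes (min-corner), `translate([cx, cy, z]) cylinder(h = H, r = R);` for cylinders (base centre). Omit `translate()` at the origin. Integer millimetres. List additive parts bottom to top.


translate([100, 100, 0]) cylinder(h = 100, r = 100);
translate([60, 60, 100]) cube([80, 80, 80]);


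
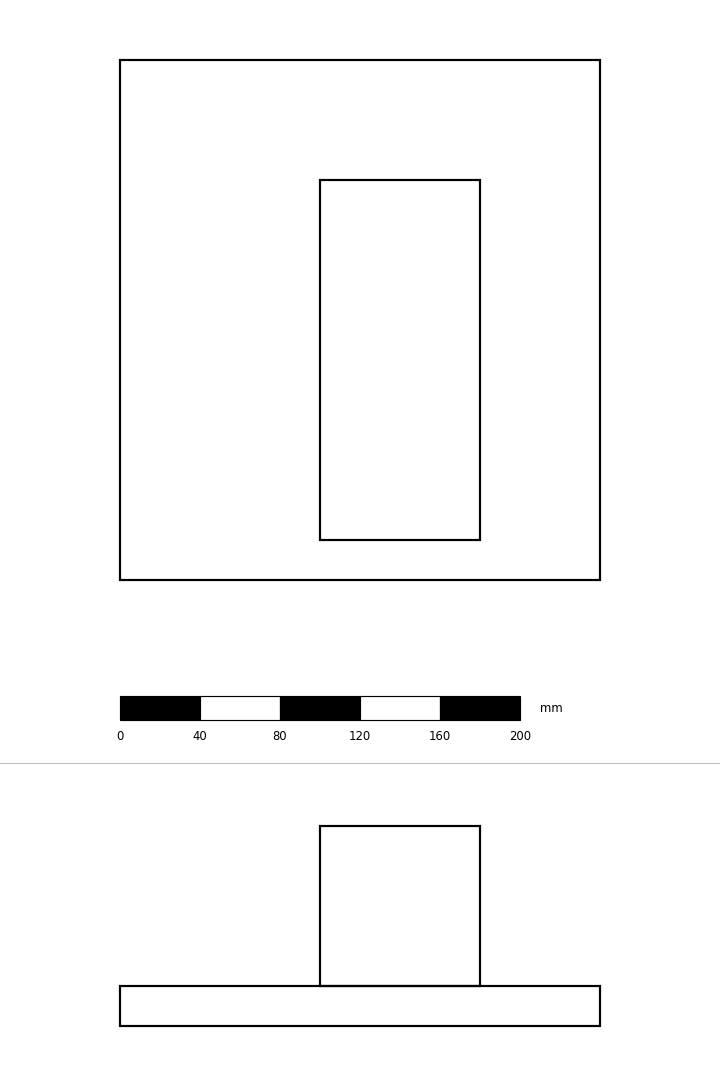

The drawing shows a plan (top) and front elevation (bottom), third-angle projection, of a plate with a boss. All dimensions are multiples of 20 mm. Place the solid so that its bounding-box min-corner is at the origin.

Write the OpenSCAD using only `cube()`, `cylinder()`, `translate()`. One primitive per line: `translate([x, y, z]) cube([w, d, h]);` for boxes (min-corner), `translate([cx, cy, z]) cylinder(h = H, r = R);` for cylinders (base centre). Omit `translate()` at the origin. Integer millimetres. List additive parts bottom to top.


cube([240, 260, 20]);
translate([100, 20, 20]) cube([80, 180, 80]);


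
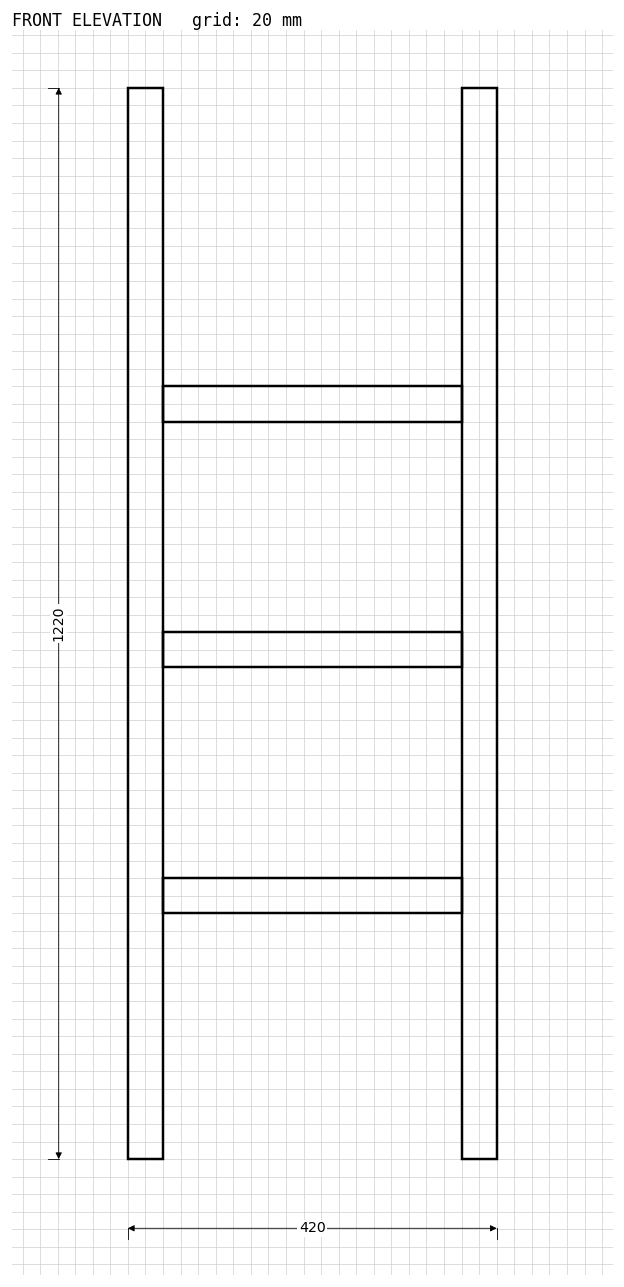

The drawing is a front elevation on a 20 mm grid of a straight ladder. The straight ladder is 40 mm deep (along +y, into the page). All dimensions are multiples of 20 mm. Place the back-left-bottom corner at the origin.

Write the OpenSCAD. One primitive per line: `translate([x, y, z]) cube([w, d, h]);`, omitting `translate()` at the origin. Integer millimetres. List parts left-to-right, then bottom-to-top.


cube([40, 40, 1220]);
translate([40, 0, 280]) cube([340, 40, 40]);
translate([40, 0, 560]) cube([340, 40, 40]);
translate([40, 0, 840]) cube([340, 40, 40]);
translate([380, 0, 0]) cube([40, 40, 1220]);


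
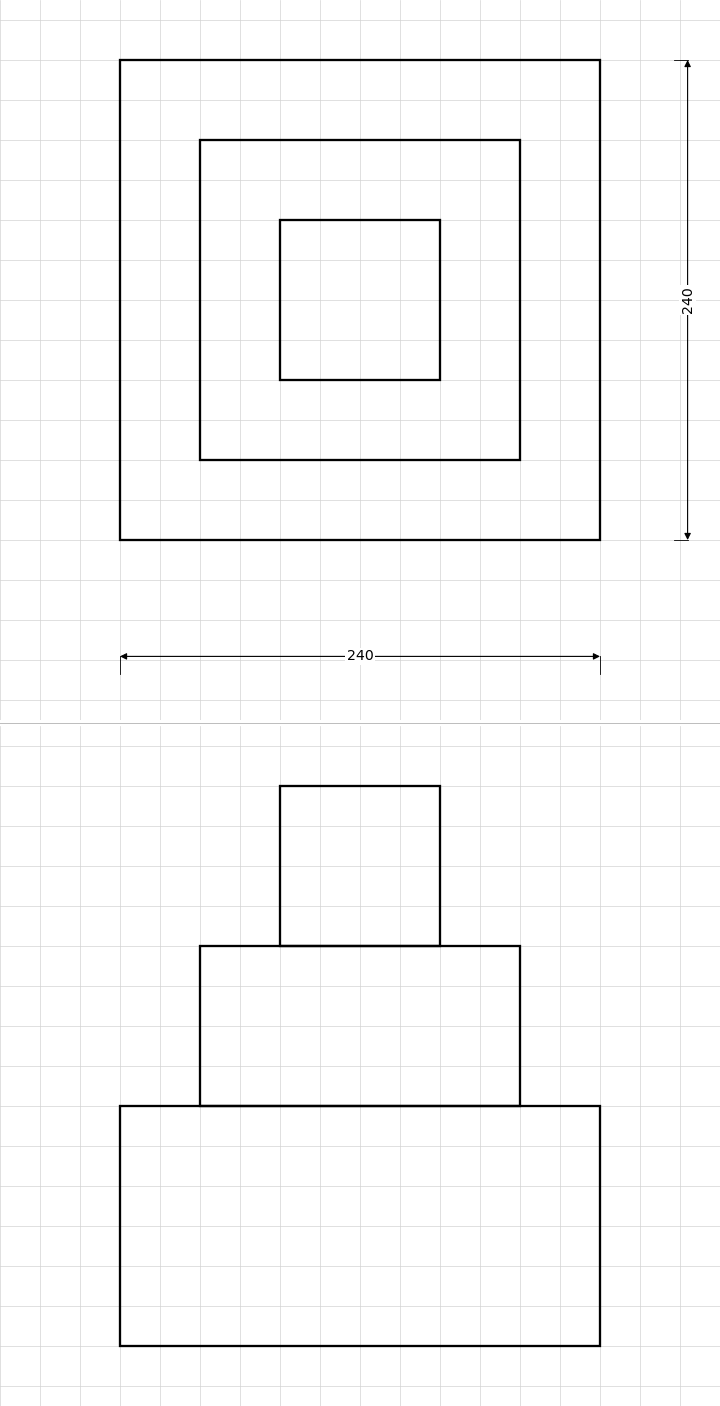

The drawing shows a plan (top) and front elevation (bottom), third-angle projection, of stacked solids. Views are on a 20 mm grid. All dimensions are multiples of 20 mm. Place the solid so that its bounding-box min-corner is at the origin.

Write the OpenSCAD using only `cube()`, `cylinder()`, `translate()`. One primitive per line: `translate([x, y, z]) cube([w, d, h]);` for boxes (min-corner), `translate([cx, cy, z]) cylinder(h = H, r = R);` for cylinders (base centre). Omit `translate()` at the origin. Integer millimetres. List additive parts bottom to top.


cube([240, 240, 120]);
translate([40, 40, 120]) cube([160, 160, 80]);
translate([80, 80, 200]) cube([80, 80, 80]);
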